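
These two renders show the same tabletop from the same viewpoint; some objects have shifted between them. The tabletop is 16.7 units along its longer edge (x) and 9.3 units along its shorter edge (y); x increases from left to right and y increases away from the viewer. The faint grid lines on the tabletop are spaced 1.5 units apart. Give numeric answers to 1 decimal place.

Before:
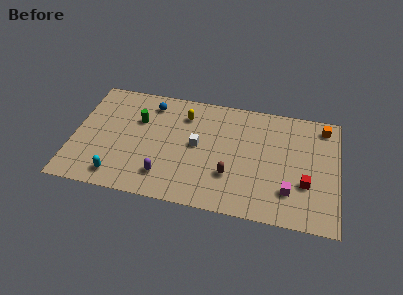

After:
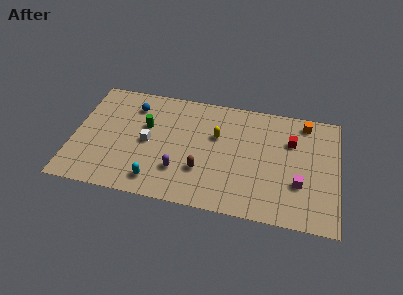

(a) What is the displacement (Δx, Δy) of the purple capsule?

(0.9, 0.6)

The purple capsule started near (5.9, 2.0) and ended near (6.8, 2.6).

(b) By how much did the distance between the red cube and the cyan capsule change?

-2.2

The distance was about 11.8 in the first image and 9.6 in the second, so they moved 2.2 units closer together.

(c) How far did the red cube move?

3.4

The red cube was near (14.7, 3.2) before and (13.7, 6.4) after, so it travelled √(1.0² + 3.2²) ≈ 3.4 units.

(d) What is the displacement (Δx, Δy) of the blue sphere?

(-1.1, -0.4)

From the two frames, the blue sphere sits at roughly (4.7, 7.7) before and (3.6, 7.3) after.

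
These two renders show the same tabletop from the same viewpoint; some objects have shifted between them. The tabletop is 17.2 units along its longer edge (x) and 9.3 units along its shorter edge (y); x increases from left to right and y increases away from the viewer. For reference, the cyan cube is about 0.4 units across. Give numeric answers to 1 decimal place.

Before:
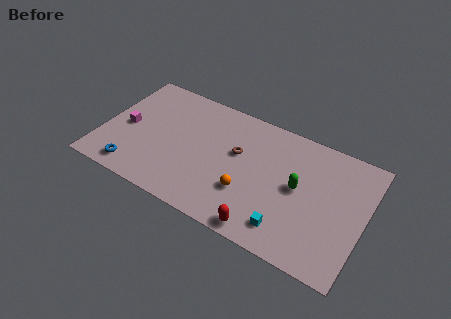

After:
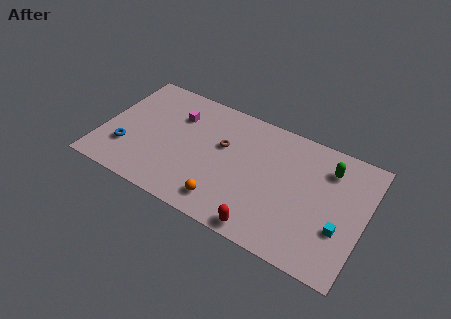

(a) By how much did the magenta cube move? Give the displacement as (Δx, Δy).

(3.1, 2.3)

The magenta cube was at about (1.5, 4.4) and moved to about (4.6, 6.7).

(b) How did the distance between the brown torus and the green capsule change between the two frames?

+2.8

They were about 4.2 units apart before and 7.0 after — 2.8 units further apart.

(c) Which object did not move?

the red capsule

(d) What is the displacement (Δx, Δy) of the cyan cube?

(3.2, 1.5)

From the two frames, the cyan cube sits at roughly (12.6, 1.7) before and (15.8, 3.2) after.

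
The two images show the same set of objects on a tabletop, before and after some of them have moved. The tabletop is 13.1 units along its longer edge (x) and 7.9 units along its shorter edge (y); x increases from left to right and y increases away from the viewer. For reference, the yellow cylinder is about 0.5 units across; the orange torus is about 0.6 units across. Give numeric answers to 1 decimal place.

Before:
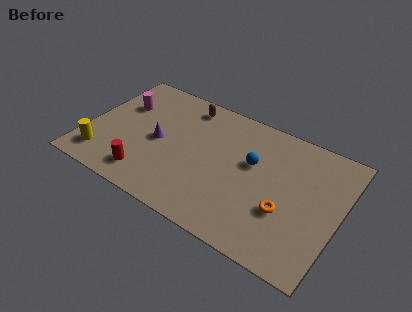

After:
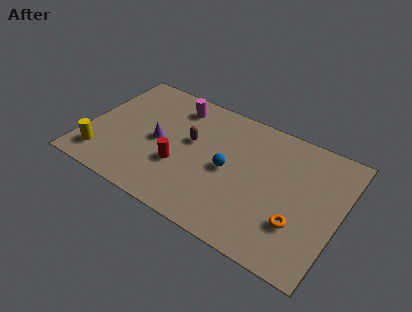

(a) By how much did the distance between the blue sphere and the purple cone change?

-1.2

The distance was about 4.9 in the first image and 3.7 in the second, so they moved 1.2 units closer together.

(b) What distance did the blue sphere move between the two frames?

1.5

The blue sphere moved from about (8.5, 4.8) to (7.4, 3.8), a distance of √(1.1² + 1.0²) ≈ 1.5.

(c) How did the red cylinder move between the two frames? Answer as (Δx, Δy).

(1.5, 1.4)

The red cylinder started near (3.5, 1.4) and ended near (5.0, 2.8).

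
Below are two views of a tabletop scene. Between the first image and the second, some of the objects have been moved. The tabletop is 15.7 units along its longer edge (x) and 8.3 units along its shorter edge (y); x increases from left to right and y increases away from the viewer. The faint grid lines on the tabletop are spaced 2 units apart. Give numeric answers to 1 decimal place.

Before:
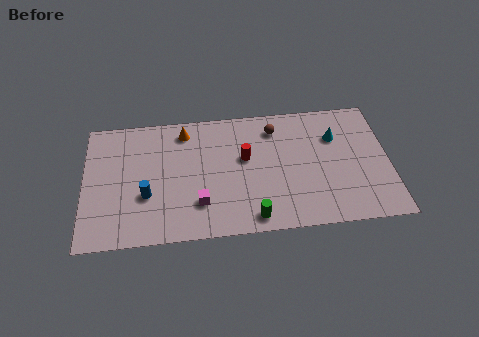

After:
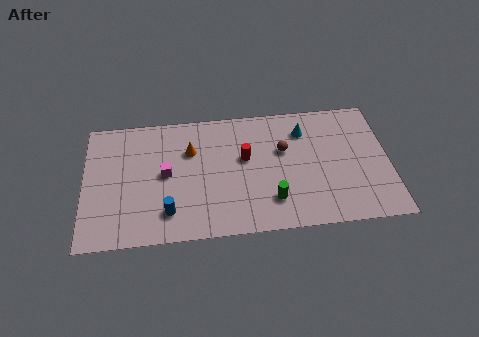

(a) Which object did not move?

the red cylinder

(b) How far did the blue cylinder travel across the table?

1.6

From (3.2, 3.0) to (4.3, 1.8), the blue cylinder covered √(1.1² + 1.2²) ≈ 1.6 units.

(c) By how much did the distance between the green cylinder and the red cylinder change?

-0.7

The distance was about 3.9 in the first image and 3.2 in the second, so they moved 0.7 units closer together.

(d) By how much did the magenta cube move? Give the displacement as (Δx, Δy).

(-1.7, 2.1)

The magenta cube was at about (5.9, 2.2) and moved to about (4.2, 4.3).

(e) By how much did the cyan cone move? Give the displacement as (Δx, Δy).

(-1.6, 0.6)

The cyan cone was at about (13.0, 5.8) and moved to about (11.4, 6.4).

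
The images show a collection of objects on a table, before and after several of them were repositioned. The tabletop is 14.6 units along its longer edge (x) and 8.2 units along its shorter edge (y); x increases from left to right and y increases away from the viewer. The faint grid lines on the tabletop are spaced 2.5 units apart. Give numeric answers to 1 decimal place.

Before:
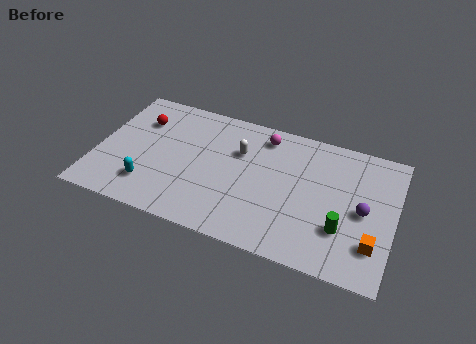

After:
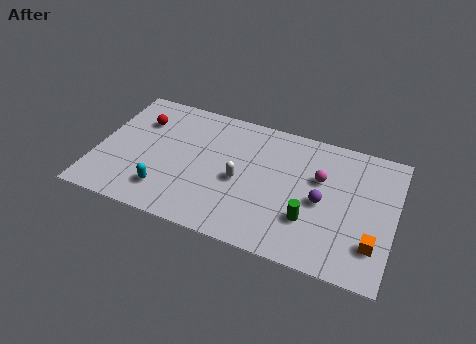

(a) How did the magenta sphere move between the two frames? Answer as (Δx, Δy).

(2.9, -1.7)

The magenta sphere was at about (8.0, 6.9) and moved to about (10.9, 5.2).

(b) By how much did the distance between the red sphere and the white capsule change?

+0.6

They were about 5.0 units apart before and 5.6 after — 0.6 units further apart.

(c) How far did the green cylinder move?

1.6

From (12.2, 2.5) to (10.6, 2.5), the green cylinder covered √(1.6² + 0.0²) ≈ 1.6 units.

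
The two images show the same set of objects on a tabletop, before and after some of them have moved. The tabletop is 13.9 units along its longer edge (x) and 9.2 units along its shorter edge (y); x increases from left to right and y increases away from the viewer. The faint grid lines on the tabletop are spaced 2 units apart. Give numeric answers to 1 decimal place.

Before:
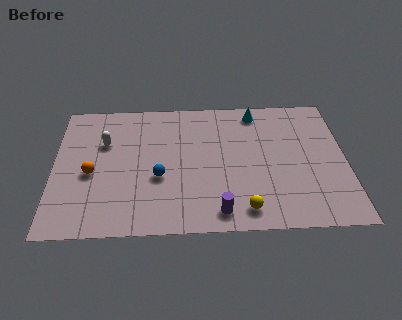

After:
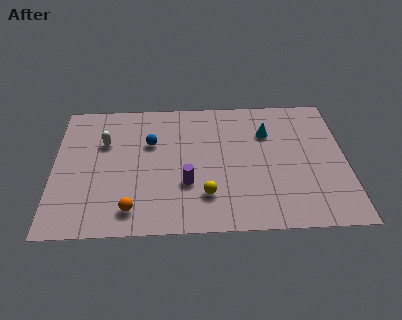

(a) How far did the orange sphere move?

3.1

The orange sphere moved from about (1.8, 4.0) to (3.7, 1.5), a distance of √(1.9² + 2.5²) ≈ 3.1.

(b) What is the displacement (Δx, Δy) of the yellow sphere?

(-1.8, 1.0)

The yellow sphere was at about (9.0, 1.3) and moved to about (7.2, 2.3).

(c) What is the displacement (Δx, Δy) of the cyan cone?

(0.5, -1.5)

From the two frames, the cyan cone sits at roughly (9.7, 8.0) before and (10.2, 6.5) after.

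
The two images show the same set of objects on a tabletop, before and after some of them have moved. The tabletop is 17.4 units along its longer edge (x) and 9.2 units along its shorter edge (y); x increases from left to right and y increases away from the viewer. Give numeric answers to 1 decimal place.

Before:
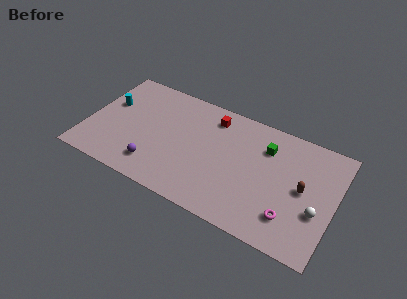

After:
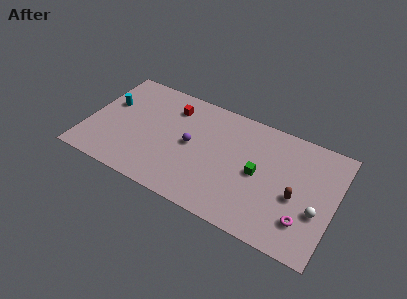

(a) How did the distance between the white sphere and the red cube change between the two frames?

+2.5

They were about 8.9 units apart before and 11.4 after — 2.5 units further apart.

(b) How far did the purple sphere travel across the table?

3.6

The purple sphere was near (5.1, 1.9) before and (7.3, 4.7) after, so it travelled √(2.2² + 2.8²) ≈ 3.6 units.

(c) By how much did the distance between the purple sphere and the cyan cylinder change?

+0.7

They were about 5.4 units apart before and 6.1 after — 0.7 units further apart.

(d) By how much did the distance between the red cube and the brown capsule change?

+2.5

They were about 7.3 units apart before and 9.8 after — 2.5 units further apart.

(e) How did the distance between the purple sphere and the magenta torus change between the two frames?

-1.0

Before: roughly 9.5 units apart; after: 8.5. That's 1.0 units closer together.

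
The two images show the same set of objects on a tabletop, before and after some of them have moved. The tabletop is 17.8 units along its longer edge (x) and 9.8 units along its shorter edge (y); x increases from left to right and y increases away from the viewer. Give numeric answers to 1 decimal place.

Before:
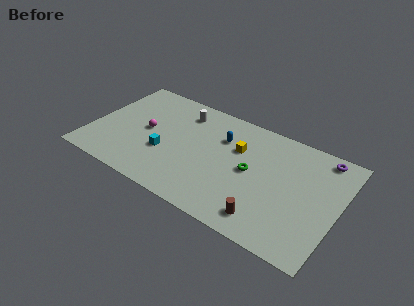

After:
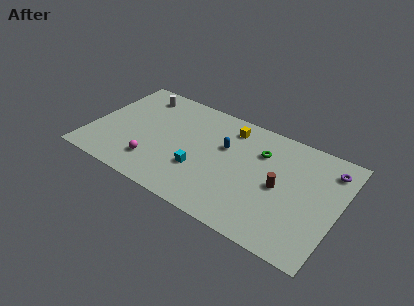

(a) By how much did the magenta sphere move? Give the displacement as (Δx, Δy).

(1.0, -2.7)

From the two frames, the magenta sphere sits at roughly (3.9, 5.0) before and (4.9, 2.3) after.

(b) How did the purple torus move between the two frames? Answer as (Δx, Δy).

(0.6, -0.8)

The purple torus started near (16.2, 8.7) and ended near (16.8, 7.9).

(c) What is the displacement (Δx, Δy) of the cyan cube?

(2.6, -0.3)

The cyan cube started near (5.5, 3.6) and ended near (8.1, 3.3).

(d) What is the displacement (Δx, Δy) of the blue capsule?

(0.3, -0.7)

From the two frames, the blue capsule sits at roughly (9.2, 6.9) before and (9.5, 6.2) after.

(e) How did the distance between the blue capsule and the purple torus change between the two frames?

+0.3

The distance was about 7.2 in the first image and 7.5 in the second, so they moved 0.3 units further apart.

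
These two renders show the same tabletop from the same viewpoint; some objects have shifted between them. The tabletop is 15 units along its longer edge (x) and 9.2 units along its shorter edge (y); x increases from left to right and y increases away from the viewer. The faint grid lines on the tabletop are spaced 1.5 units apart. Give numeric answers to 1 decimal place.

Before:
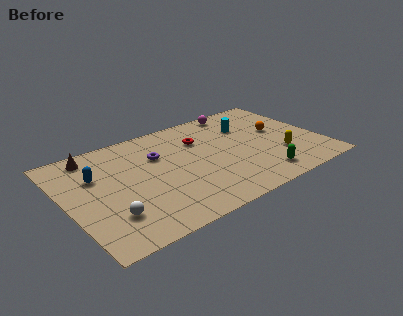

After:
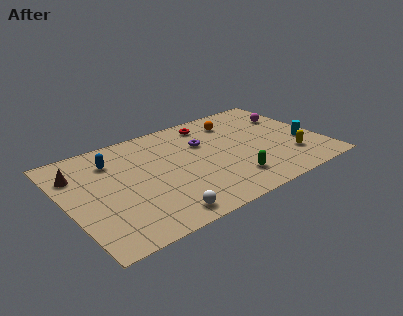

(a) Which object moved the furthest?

the cyan cylinder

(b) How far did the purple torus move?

2.7

The purple torus moved from about (5.6, 6.2) to (8.3, 6.1), a distance of √(2.7² + 0.1²) ≈ 2.7.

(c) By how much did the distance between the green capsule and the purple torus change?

-2.9

They were about 7.1 units apart before and 4.2 after — 2.9 units closer together.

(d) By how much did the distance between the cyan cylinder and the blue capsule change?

+2.3

Before: roughly 9.2 units apart; after: 11.5. That's 2.3 units further apart.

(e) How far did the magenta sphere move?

3.4

The magenta sphere was near (10.9, 8.3) before and (13.7, 6.4) after, so it travelled √(2.8² + 1.9²) ≈ 3.4 units.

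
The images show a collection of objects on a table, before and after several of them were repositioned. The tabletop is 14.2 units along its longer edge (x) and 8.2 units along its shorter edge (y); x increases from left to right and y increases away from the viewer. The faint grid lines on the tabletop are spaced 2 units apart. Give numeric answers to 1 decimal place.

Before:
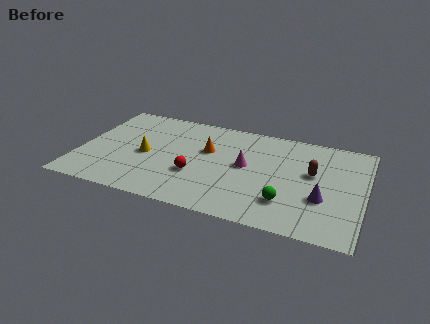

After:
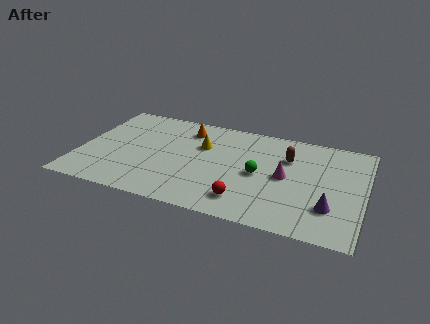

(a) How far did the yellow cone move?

3.1

The yellow cone was near (3.3, 3.8) before and (6.0, 5.4) after, so it travelled √(2.7² + 1.6²) ≈ 3.1 units.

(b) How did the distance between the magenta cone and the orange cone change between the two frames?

+3.7

They were about 2.1 units apart before and 5.8 after — 3.7 units further apart.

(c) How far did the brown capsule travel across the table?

1.6

The brown capsule was near (11.6, 4.8) before and (10.3, 5.7) after, so it travelled √(1.3² + 0.9²) ≈ 1.6 units.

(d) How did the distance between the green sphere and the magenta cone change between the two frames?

-1.9

They were about 3.2 units apart before and 1.3 after — 1.9 units closer together.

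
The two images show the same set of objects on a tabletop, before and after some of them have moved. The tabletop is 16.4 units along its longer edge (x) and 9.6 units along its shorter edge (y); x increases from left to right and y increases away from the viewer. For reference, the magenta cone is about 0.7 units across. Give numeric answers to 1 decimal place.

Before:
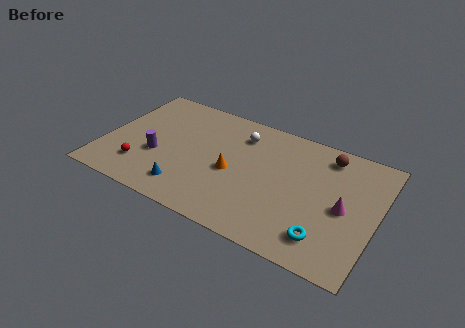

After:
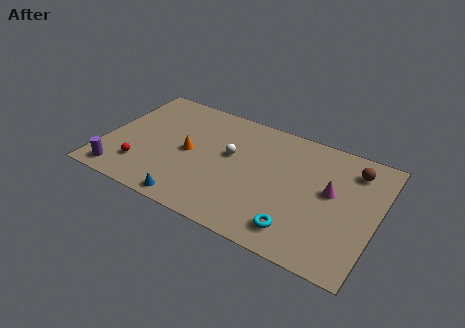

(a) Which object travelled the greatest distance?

the purple cylinder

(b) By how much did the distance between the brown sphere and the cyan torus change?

+0.3

The distance was about 6.2 in the first image and 6.5 in the second, so they moved 0.3 units further apart.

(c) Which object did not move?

the red sphere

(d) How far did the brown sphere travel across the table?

1.6

From (13.1, 8.1) to (14.7, 7.7), the brown sphere covered √(1.6² + 0.4²) ≈ 1.6 units.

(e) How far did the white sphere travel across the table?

1.9

From (7.9, 7.5) to (7.5, 5.6), the white sphere covered √(0.4² + 1.9²) ≈ 1.9 units.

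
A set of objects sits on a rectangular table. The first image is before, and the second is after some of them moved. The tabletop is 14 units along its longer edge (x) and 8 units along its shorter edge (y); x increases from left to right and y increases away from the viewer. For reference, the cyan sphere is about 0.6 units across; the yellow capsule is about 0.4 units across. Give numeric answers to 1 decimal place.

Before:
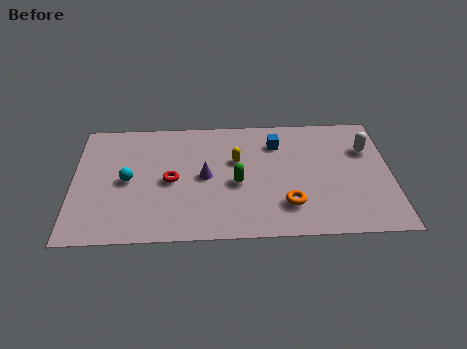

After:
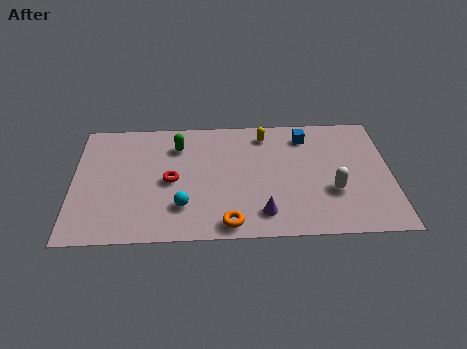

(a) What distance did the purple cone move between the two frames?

3.5

The purple cone moved from about (5.8, 4.0) to (8.3, 1.5), a distance of √(2.5² + 2.5²) ≈ 3.5.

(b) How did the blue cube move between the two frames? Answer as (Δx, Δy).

(1.3, 0.4)

The blue cube started near (9.0, 6.1) and ended near (10.3, 6.5).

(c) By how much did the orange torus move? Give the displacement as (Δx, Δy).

(-2.6, -1.1)

The orange torus was at about (9.4, 2.0) and moved to about (6.8, 0.9).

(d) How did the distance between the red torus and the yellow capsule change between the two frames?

+2.0

The distance was about 3.1 in the first image and 5.1 in the second, so they moved 2.0 units further apart.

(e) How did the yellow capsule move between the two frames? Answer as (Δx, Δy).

(1.3, 1.7)

From the two frames, the yellow capsule sits at roughly (7.2, 5.0) before and (8.5, 6.7) after.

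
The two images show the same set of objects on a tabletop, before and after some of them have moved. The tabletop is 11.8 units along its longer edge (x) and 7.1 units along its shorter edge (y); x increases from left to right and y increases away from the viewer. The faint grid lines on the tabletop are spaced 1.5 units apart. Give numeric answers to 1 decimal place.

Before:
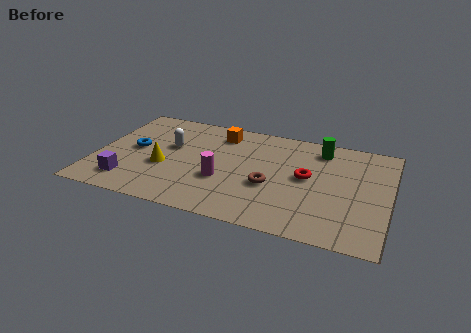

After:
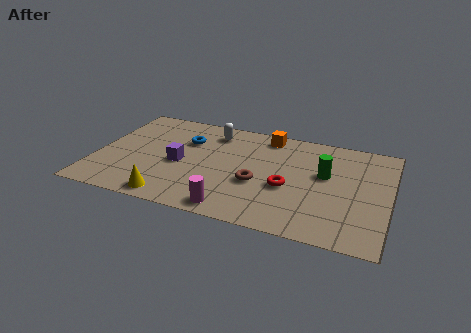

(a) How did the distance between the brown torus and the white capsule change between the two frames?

-0.8

Before: roughly 4.5 units apart; after: 3.7. That's 0.8 units closer together.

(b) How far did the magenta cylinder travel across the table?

1.9

From (5.2, 2.6) to (5.8, 0.8), the magenta cylinder covered √(0.6² + 1.8²) ≈ 1.9 units.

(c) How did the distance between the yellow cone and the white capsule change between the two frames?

+3.6

Before: roughly 1.5 units apart; after: 5.1. That's 3.6 units further apart.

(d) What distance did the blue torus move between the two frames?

2.3

The blue torus was near (1.5, 3.7) before and (3.5, 4.9) after, so it travelled √(2.0² + 1.2²) ≈ 2.3 units.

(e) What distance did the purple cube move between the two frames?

2.6

The purple cube was near (1.5, 1.4) before and (3.4, 3.2) after, so it travelled √(1.9² + 1.8²) ≈ 2.6 units.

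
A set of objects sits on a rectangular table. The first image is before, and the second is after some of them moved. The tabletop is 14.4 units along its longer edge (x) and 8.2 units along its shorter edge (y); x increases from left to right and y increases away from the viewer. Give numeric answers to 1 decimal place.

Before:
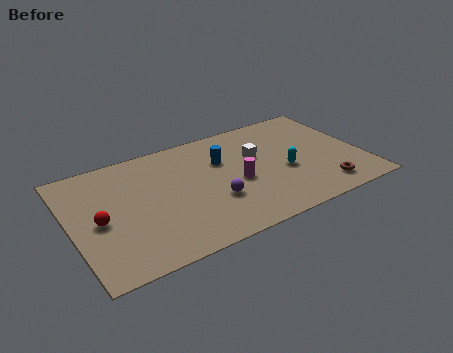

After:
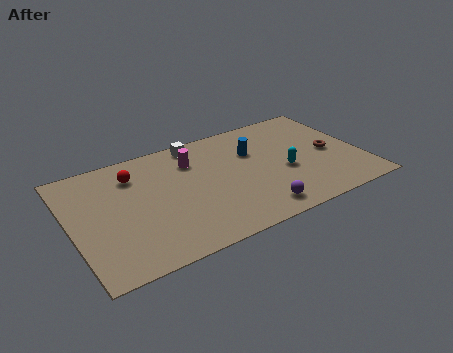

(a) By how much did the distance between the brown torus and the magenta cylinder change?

+2.5

Before: roughly 4.6 units apart; after: 7.1. That's 2.5 units further apart.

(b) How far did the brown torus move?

2.6

The brown torus was near (12.1, 1.4) before and (12.9, 3.9) after, so it travelled √(0.8² + 2.5²) ≈ 2.6 units.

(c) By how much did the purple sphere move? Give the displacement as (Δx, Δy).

(1.9, -1.6)

The purple sphere was at about (6.8, 2.8) and moved to about (8.7, 1.2).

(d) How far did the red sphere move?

3.2

The red sphere moved from about (1.3, 3.8) to (3.3, 6.3), a distance of √(2.0² + 2.5²) ≈ 3.2.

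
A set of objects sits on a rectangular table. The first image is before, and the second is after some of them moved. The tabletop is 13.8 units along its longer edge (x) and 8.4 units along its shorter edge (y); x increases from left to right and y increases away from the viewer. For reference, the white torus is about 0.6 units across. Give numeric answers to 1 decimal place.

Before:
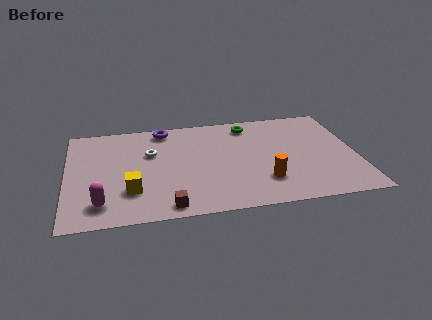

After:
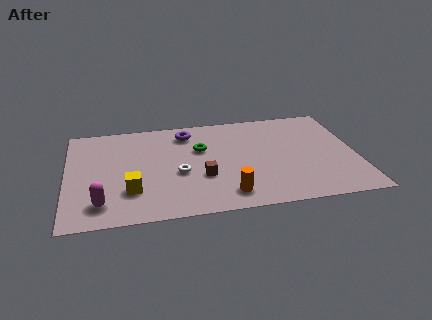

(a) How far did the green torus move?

2.9

The green torus was near (8.8, 7.1) before and (6.4, 5.4) after, so it travelled √(2.4² + 1.7²) ≈ 2.9 units.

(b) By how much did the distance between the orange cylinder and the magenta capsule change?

-1.8

The distance was about 7.7 in the first image and 5.9 in the second, so they moved 1.8 units closer together.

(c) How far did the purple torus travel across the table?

1.2

From (4.7, 7.4) to (5.8, 6.9), the purple torus covered √(1.1² + 0.5²) ≈ 1.2 units.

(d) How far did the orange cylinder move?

2.0

The orange cylinder was near (9.3, 2.2) before and (7.5, 1.4) after, so it travelled √(1.8² + 0.8²) ≈ 2.0 units.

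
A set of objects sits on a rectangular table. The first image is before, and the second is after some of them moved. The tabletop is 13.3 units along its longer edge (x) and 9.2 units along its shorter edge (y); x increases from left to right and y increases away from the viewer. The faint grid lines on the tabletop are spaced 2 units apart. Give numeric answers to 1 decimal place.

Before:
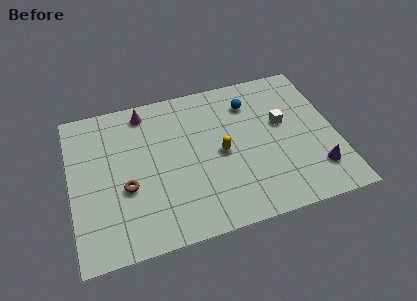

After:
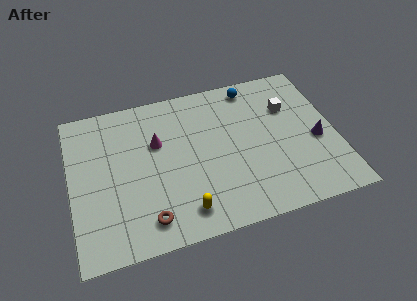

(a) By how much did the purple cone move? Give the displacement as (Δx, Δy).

(0.2, 1.8)

From the two frames, the purple cone sits at roughly (12.1, 2.1) before and (12.3, 3.9) after.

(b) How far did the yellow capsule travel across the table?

3.6

The yellow capsule moved from about (7.5, 4.4) to (5.4, 1.5), a distance of √(2.1² + 2.9²) ≈ 3.6.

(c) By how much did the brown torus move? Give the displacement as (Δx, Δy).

(0.9, -2.1)

From the two frames, the brown torus sits at roughly (2.7, 3.6) before and (3.6, 1.5) after.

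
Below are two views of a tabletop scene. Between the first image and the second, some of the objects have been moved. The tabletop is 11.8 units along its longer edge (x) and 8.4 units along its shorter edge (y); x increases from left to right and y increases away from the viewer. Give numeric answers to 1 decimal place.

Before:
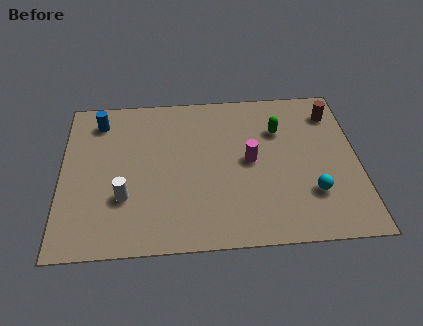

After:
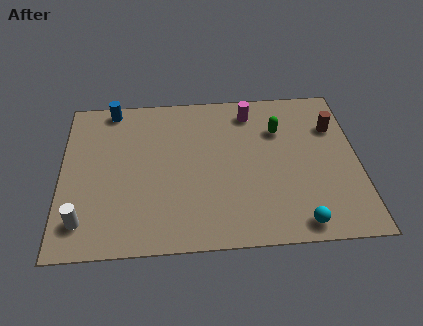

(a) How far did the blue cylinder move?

0.9

From (1.5, 6.9) to (2.0, 7.6), the blue cylinder covered √(0.5² + 0.7²) ≈ 0.9 units.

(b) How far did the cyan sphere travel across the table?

1.6

The cyan sphere was near (9.9, 2.4) before and (9.3, 0.9) after, so it travelled √(0.6² + 1.5²) ≈ 1.6 units.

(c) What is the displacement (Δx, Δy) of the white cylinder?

(-1.6, -1.1)

The white cylinder started near (2.5, 2.7) and ended near (0.9, 1.6).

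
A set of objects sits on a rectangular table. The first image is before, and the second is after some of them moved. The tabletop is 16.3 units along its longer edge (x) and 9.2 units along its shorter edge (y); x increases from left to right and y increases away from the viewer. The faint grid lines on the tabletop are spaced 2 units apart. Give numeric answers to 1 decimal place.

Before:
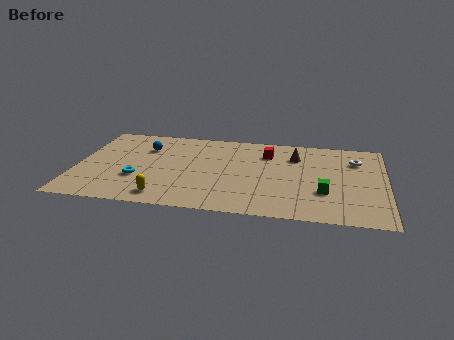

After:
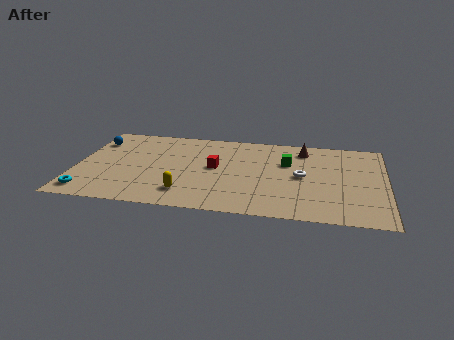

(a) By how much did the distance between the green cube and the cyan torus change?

+1.5

They were about 9.8 units apart before and 11.3 after — 1.5 units further apart.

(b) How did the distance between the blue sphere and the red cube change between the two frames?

+0.3

The distance was about 6.5 in the first image and 6.8 in the second, so they moved 0.3 units further apart.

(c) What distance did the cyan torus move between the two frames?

3.1

The cyan torus moved from about (3.3, 3.1) to (0.8, 1.3), a distance of √(2.5² + 1.8²) ≈ 3.1.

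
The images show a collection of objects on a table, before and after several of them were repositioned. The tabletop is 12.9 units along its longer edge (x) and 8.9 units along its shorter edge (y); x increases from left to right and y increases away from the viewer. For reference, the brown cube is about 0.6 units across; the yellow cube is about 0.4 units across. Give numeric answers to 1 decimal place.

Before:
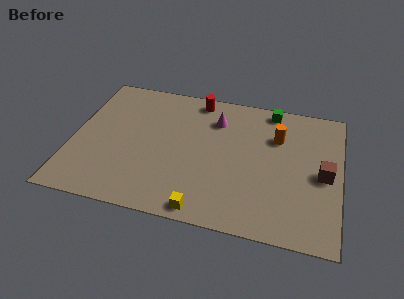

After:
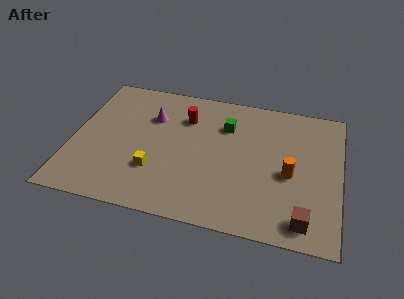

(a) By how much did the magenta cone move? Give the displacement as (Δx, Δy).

(-3.1, -0.5)

The magenta cone started near (6.8, 6.7) and ended near (3.7, 6.2).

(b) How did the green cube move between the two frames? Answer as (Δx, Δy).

(-2.1, -1.6)

From the two frames, the green cube sits at roughly (9.4, 8.0) before and (7.3, 6.4) after.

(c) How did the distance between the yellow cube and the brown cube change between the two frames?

+0.9

They were about 6.5 units apart before and 7.4 after — 0.9 units further apart.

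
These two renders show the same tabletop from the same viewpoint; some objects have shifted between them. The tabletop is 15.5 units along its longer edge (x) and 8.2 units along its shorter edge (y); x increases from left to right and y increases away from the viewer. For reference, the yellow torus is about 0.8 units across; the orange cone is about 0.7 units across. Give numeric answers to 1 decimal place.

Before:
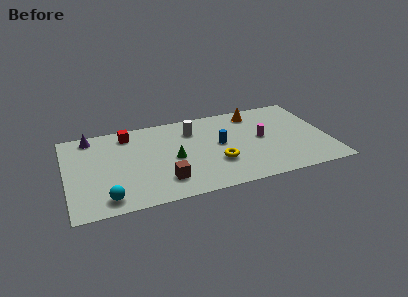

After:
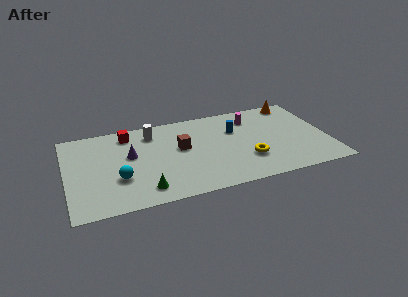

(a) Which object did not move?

the red cube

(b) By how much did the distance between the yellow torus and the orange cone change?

+0.9

The distance was about 4.9 in the first image and 5.8 in the second, so they moved 0.9 units further apart.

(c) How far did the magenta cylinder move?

2.1

From (11.6, 4.3) to (11.2, 6.4), the magenta cylinder covered √(0.4² + 2.1²) ≈ 2.1 units.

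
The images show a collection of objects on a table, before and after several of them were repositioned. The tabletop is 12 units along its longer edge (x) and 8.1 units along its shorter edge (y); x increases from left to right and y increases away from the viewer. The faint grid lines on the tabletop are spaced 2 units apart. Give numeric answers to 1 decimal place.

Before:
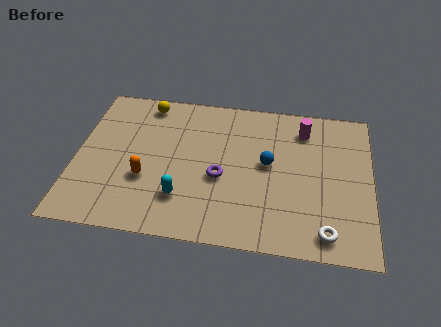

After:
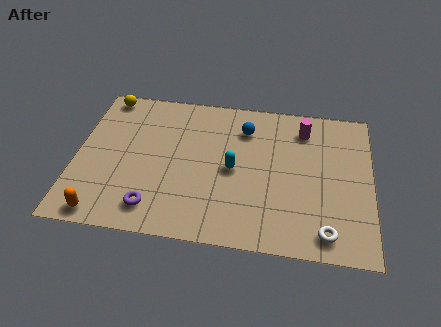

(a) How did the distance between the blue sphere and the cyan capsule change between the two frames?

-1.8

The distance was about 4.1 in the first image and 2.3 in the second, so they moved 1.8 units closer together.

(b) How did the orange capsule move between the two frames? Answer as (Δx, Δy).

(-1.6, -2.1)

From the two frames, the orange capsule sits at roughly (2.9, 2.9) before and (1.3, 0.8) after.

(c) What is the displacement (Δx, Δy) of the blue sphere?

(-1.0, 1.8)

From the two frames, the blue sphere sits at roughly (7.8, 4.4) before and (6.8, 6.2) after.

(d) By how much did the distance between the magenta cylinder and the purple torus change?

+3.3

They were about 4.5 units apart before and 7.8 after — 3.3 units further apart.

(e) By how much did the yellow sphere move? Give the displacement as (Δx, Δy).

(-1.7, 0.2)

The yellow sphere started near (2.7, 7.1) and ended near (1.0, 7.3).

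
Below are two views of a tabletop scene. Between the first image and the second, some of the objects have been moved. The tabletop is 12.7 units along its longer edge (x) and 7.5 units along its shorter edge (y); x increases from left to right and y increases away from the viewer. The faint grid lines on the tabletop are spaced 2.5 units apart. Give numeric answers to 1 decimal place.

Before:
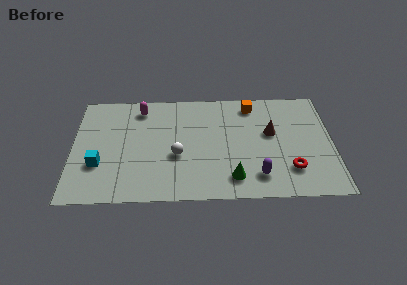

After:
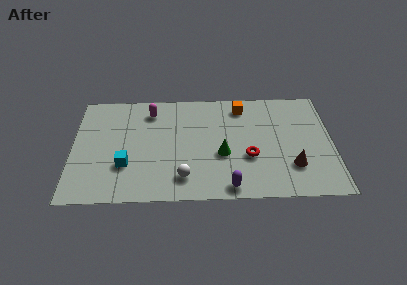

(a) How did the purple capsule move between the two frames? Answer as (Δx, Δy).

(-1.4, -0.7)

The purple capsule was at about (9.0, 1.5) and moved to about (7.6, 0.8).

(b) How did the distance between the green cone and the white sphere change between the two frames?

-0.7

Before: roughly 3.1 units apart; after: 2.4. That's 0.7 units closer together.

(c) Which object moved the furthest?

the brown cone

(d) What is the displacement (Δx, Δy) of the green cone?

(-0.5, 1.6)

From the two frames, the green cone sits at roughly (7.8, 1.4) before and (7.3, 3.0) after.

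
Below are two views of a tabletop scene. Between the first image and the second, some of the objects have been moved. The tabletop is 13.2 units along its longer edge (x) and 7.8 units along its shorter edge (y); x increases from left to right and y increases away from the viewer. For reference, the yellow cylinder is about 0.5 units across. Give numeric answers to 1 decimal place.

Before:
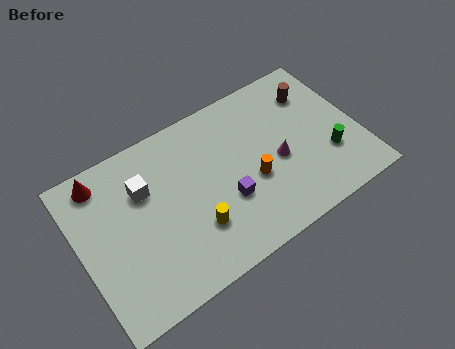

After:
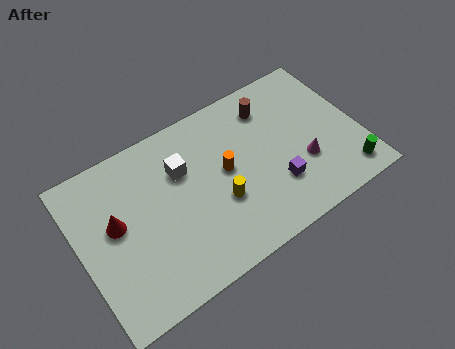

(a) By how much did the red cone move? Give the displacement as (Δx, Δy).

(0.3, -2.3)

The red cone started near (1.4, 6.7) and ended near (1.7, 4.4).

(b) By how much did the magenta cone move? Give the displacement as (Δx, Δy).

(1.1, -0.7)

The magenta cone was at about (9.3, 3.4) and moved to about (10.4, 2.7).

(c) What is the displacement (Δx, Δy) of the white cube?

(1.8, 0.0)

From the two frames, the white cube sits at roughly (3.2, 5.3) before and (5.0, 5.3) after.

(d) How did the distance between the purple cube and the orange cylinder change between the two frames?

+1.5

They were about 1.3 units apart before and 2.8 after — 1.5 units further apart.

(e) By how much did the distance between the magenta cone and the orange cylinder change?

+2.5

Before: roughly 1.3 units apart; after: 3.8. That's 2.5 units further apart.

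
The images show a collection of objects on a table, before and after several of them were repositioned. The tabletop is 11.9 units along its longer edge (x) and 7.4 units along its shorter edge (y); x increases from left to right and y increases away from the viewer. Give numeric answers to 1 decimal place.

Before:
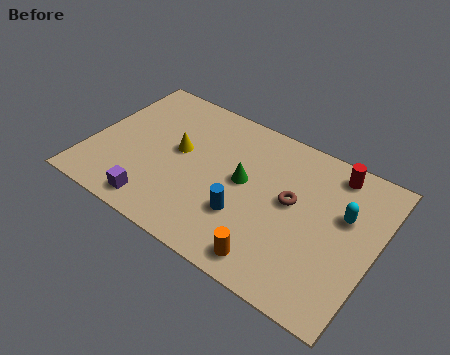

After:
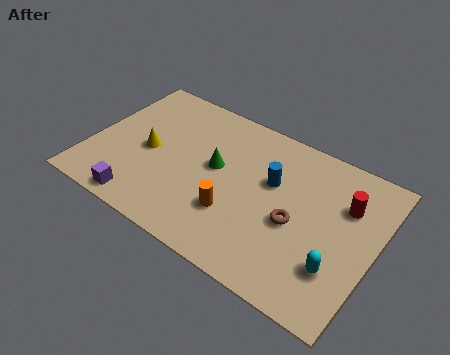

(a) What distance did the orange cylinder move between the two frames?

2.2

The orange cylinder was near (8.1, 1.0) before and (6.3, 2.3) after, so it travelled √(1.8² + 1.3²) ≈ 2.2 units.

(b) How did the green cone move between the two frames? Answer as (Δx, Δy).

(-1.2, 0.1)

The green cone started near (6.4, 4.0) and ended near (5.2, 4.1).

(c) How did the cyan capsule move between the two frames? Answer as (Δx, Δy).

(0.1, -2.5)

From the two frames, the cyan capsule sits at roughly (10.5, 4.6) before and (10.6, 2.1) after.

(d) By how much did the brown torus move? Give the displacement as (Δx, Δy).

(0.3, -0.9)

The brown torus was at about (8.4, 4.1) and moved to about (8.7, 3.2).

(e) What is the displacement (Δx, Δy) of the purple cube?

(-0.6, -0.2)

The purple cube started near (3.2, 1.0) and ended near (2.6, 0.8).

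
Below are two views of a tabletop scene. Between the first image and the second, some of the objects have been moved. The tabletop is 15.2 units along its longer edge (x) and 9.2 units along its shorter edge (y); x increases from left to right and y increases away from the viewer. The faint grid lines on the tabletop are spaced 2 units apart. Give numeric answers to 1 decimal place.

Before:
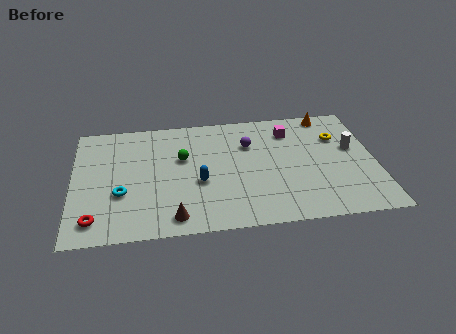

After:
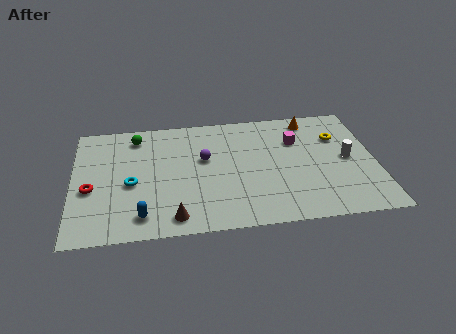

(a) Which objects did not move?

the yellow torus and the brown cone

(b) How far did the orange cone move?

0.9

From (13.0, 8.3) to (12.1, 8.0), the orange cone covered √(0.9² + 0.3²) ≈ 0.9 units.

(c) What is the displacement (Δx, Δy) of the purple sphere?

(-2.3, -0.9)

The purple sphere was at about (8.9, 6.4) and moved to about (6.6, 5.5).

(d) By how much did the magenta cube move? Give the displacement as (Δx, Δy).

(0.3, -0.8)

The magenta cube started near (11.0, 7.2) and ended near (11.3, 6.4).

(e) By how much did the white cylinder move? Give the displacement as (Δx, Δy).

(-0.3, -0.8)

The white cylinder started near (14.1, 5.4) and ended near (13.8, 4.6).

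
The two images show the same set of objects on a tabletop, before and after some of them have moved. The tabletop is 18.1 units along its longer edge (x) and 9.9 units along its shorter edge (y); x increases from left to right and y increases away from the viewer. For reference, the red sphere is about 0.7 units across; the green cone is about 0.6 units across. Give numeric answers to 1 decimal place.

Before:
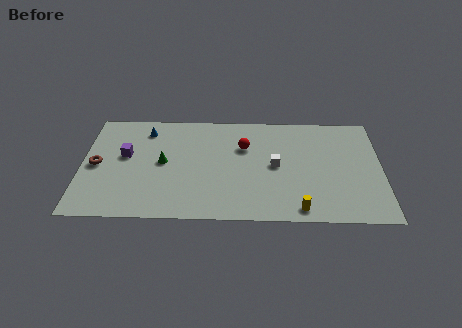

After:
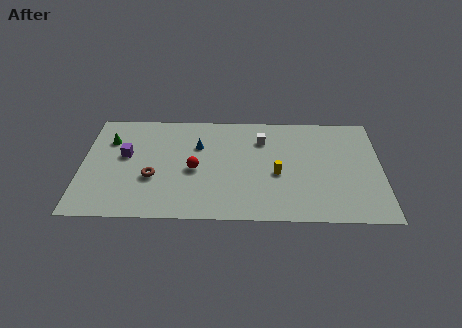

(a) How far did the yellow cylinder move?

3.4

The yellow cylinder moved from about (13.1, 1.1) to (11.8, 4.2), a distance of √(1.3² + 3.1²) ≈ 3.4.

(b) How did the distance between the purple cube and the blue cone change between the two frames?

+1.8

They were about 2.7 units apart before and 4.5 after — 1.8 units further apart.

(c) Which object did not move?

the purple cube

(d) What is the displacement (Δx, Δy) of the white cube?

(-0.8, 2.4)

The white cube was at about (11.7, 5.0) and moved to about (10.9, 7.4).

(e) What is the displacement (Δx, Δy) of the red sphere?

(-3.0, -2.2)

The red sphere was at about (9.8, 6.7) and moved to about (6.8, 4.5).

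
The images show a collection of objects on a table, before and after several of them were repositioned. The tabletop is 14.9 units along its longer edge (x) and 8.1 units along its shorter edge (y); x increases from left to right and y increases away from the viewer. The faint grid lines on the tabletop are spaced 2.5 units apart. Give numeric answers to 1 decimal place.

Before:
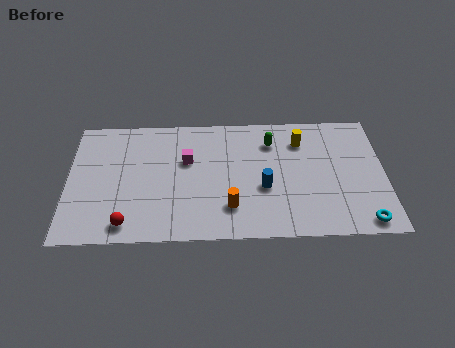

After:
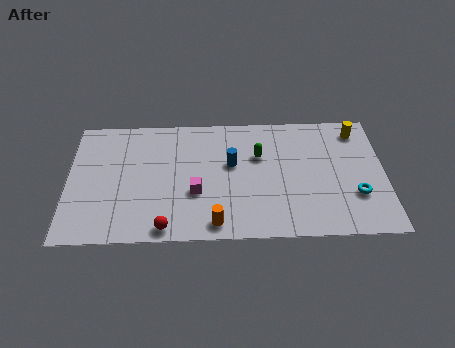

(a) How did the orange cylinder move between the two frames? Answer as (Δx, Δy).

(-0.7, -1.0)

The orange cylinder started near (7.6, 2.0) and ended near (6.9, 1.0).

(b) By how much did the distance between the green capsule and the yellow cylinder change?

+3.5

Before: roughly 1.4 units apart; after: 4.9. That's 3.5 units further apart.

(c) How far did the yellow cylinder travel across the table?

2.8

The yellow cylinder was near (11.0, 6.2) before and (13.7, 6.8) after, so it travelled √(2.7² + 0.6²) ≈ 2.8 units.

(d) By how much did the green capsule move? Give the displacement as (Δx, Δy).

(-0.6, -0.9)

The green capsule started near (9.6, 6.2) and ended near (9.0, 5.3).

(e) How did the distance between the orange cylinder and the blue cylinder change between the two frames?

+1.9

The distance was about 2.0 in the first image and 3.9 in the second, so they moved 1.9 units further apart.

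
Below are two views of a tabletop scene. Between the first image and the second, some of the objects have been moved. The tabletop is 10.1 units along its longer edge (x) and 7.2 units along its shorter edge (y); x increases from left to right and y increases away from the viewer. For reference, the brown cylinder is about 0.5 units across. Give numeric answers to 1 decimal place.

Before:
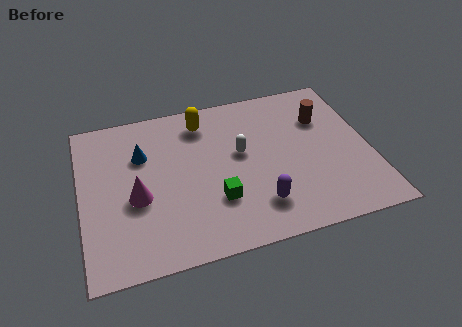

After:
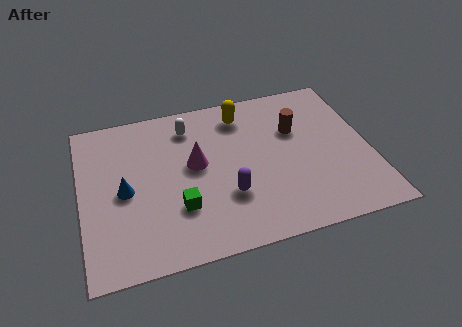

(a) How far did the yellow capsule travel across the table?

1.4

The yellow capsule moved from about (4.4, 5.9) to (5.8, 5.9), a distance of √(1.4² + 0.0²) ≈ 1.4.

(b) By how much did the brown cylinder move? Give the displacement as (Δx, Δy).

(-1.0, -0.3)

From the two frames, the brown cylinder sits at roughly (8.6, 5.0) before and (7.6, 4.7) after.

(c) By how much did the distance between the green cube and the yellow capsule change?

+0.8

They were about 3.7 units apart before and 4.5 after — 0.8 units further apart.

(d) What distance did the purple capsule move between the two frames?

1.2

The purple capsule was near (6.0, 1.6) before and (5.0, 2.3) after, so it travelled √(1.0² + 0.7²) ≈ 1.2 units.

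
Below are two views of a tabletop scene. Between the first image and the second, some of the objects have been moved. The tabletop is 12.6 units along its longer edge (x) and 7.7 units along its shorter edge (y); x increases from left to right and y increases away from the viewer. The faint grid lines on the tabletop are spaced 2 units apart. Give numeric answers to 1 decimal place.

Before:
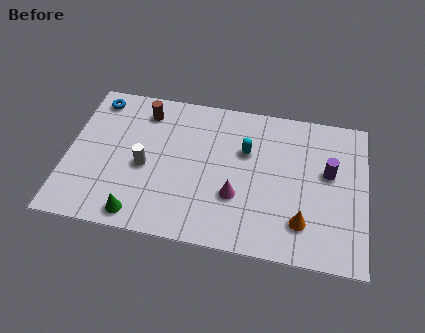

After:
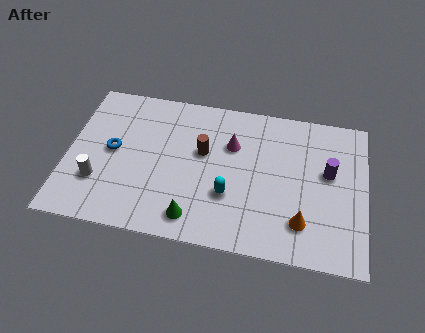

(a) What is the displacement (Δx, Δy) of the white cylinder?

(-1.9, -1.1)

The white cylinder started near (3.3, 3.4) and ended near (1.4, 2.3).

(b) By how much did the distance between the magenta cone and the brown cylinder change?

-4.2

Before: roughly 5.5 units apart; after: 1.3. That's 4.2 units closer together.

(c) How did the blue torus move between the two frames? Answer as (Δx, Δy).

(0.9, -2.6)

From the two frames, the blue torus sits at roughly (1.0, 6.6) before and (1.9, 4.0) after.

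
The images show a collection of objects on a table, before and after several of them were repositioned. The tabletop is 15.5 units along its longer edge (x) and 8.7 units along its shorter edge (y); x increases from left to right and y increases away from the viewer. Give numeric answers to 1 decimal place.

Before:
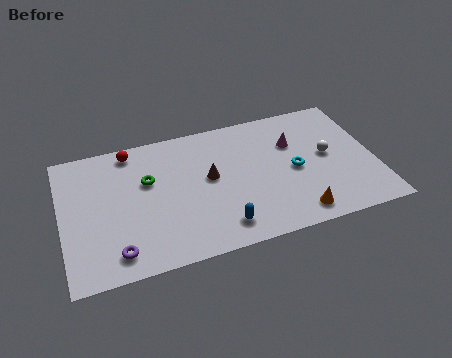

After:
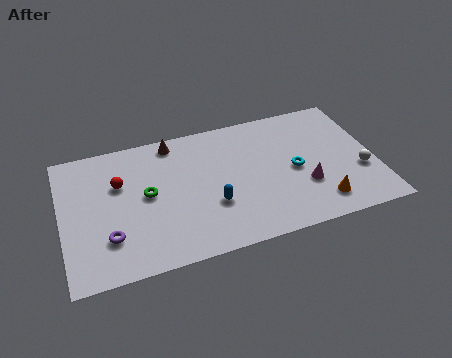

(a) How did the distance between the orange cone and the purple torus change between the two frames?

+1.5

They were about 8.8 units apart before and 10.3 after — 1.5 units further apart.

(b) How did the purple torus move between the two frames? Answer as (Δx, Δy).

(-0.3, 1.0)

From the two frames, the purple torus sits at roughly (2.5, 1.4) before and (2.2, 2.4) after.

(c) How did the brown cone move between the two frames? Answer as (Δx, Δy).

(-1.6, 2.9)

From the two frames, the brown cone sits at roughly (7.3, 4.8) before and (5.7, 7.7) after.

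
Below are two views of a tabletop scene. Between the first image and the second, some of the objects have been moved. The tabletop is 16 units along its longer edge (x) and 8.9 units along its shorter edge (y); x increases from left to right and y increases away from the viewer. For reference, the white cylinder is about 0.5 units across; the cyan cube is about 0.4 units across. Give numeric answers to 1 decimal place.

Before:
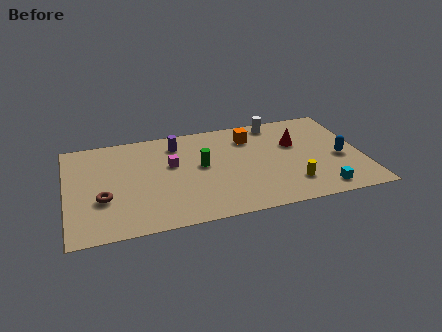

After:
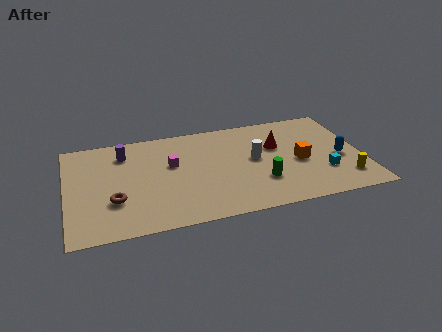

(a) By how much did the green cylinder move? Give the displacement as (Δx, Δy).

(3.1, -2.2)

The green cylinder was at about (7.3, 4.9) and moved to about (10.4, 2.7).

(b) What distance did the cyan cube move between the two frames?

1.5

The cyan cube was near (13.5, 1.2) before and (13.8, 2.7) after, so it travelled √(0.3² + 1.5²) ≈ 1.5 units.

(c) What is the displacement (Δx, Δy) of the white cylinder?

(-1.4, -3.1)

From the two frames, the white cylinder sits at roughly (11.6, 7.9) before and (10.2, 4.8) after.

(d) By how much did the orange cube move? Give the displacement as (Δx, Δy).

(2.5, -2.9)

The orange cube was at about (10.1, 6.9) and moved to about (12.6, 4.0).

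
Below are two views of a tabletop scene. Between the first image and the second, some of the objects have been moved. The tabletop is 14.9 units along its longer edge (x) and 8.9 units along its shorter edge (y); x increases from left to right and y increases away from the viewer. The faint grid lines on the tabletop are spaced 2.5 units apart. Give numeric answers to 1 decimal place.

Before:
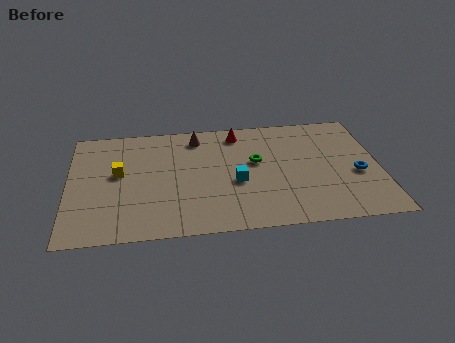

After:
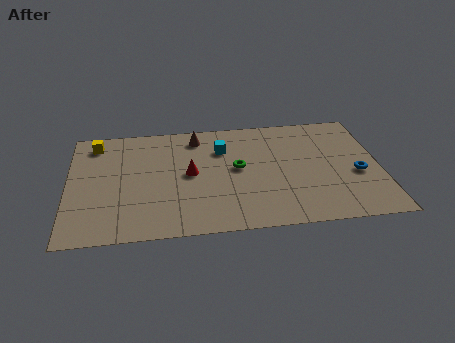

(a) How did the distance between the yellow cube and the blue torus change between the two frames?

+1.6

They were about 11.5 units apart before and 13.1 after — 1.6 units further apart.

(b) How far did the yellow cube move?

2.7

The yellow cube was near (2.4, 5.0) before and (1.3, 7.5) after, so it travelled √(1.1² + 2.5²) ≈ 2.7 units.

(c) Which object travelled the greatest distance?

the red cone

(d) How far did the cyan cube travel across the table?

2.8

From (8.0, 3.7) to (7.4, 6.4), the cyan cube covered √(0.6² + 2.7²) ≈ 2.8 units.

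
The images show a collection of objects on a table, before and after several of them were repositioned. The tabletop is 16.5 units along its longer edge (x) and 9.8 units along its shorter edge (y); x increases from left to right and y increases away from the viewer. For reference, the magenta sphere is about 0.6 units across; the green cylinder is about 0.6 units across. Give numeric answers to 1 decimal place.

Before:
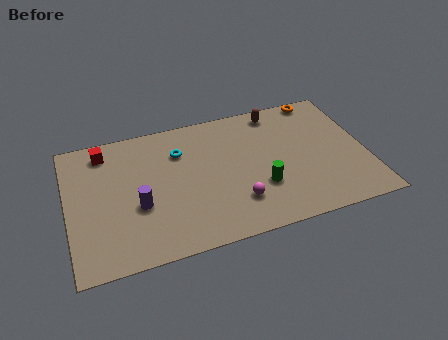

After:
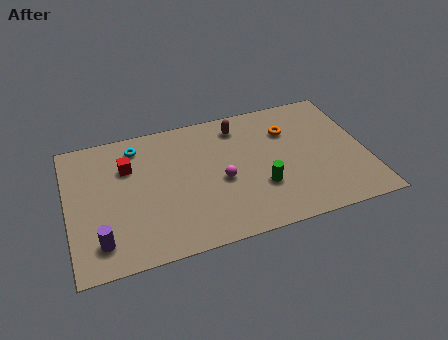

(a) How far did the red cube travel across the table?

1.9

The red cube was near (2.2, 8.3) before and (3.4, 6.8) after, so it travelled √(1.2² + 1.5²) ≈ 1.9 units.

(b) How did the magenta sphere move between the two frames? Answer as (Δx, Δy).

(-0.7, 1.8)

The magenta sphere was at about (9.1, 2.5) and moved to about (8.4, 4.3).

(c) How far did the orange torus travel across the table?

2.8

The orange torus moved from about (14.4, 9.0) to (12.4, 7.0), a distance of √(2.0² + 2.0²) ≈ 2.8.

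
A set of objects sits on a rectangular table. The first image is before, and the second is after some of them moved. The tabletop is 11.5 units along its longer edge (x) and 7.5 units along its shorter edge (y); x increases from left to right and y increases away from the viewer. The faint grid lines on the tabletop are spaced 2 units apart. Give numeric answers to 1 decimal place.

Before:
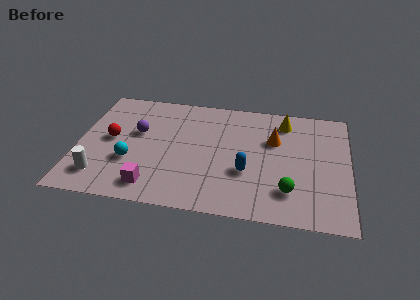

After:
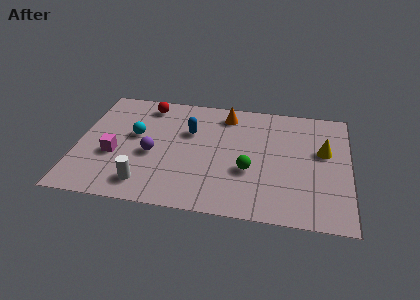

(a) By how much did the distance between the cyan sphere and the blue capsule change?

-2.5

Before: roughly 4.9 units apart; after: 2.4. That's 2.5 units closer together.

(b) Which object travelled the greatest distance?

the blue capsule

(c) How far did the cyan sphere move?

1.7

The cyan sphere moved from about (2.3, 2.6) to (2.4, 4.3), a distance of √(0.1² + 1.7²) ≈ 1.7.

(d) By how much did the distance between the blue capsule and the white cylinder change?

-2.2

Before: roughly 6.2 units apart; after: 4.0. That's 2.2 units closer together.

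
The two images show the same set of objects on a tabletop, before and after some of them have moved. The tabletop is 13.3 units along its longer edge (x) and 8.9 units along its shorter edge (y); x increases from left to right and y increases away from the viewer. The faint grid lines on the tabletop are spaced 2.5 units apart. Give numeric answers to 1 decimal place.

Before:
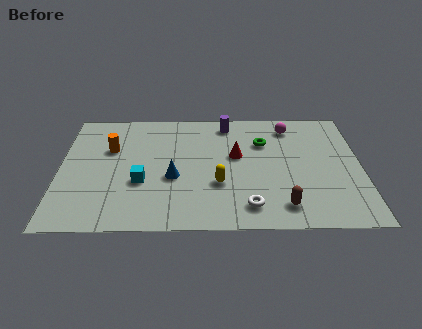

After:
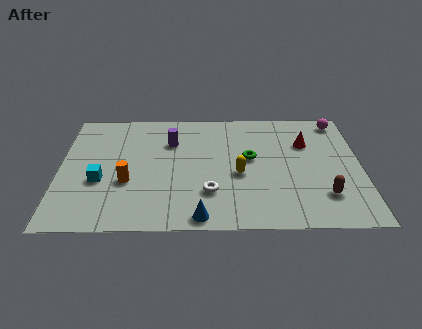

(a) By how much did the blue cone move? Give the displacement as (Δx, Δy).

(1.2, -2.8)

The blue cone started near (5.0, 3.6) and ended near (6.2, 0.8).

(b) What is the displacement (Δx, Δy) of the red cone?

(3.1, 0.9)

From the two frames, the red cone sits at roughly (7.8, 5.2) before and (10.9, 6.1) after.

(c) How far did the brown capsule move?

1.9

The brown capsule was near (9.8, 1.5) before and (11.6, 2.2) after, so it travelled √(1.8² + 0.7²) ≈ 1.9 units.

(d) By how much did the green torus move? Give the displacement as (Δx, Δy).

(-0.6, -1.2)

The green torus started near (9.0, 6.2) and ended near (8.4, 5.0).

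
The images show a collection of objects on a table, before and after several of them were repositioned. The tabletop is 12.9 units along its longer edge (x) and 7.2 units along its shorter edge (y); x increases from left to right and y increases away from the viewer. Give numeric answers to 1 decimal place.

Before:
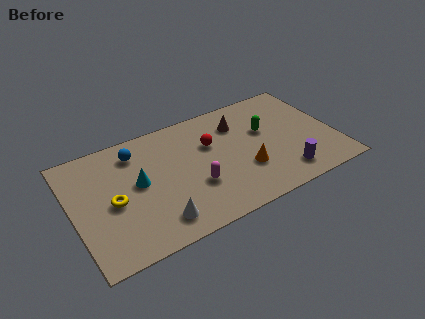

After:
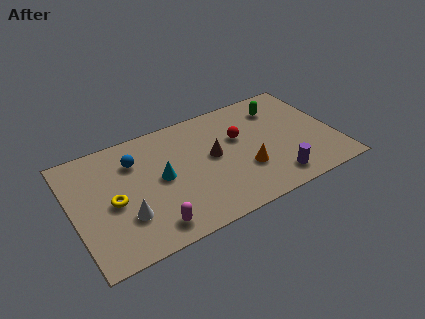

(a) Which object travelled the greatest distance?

the magenta capsule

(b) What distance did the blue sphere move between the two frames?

0.5

The blue sphere was near (3.3, 5.8) before and (3.2, 5.3) after, so it travelled √(0.1² + 0.5²) ≈ 0.5 units.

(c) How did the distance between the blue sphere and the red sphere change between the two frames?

+1.4

The distance was about 3.8 in the first image and 5.2 in the second, so they moved 1.4 units further apart.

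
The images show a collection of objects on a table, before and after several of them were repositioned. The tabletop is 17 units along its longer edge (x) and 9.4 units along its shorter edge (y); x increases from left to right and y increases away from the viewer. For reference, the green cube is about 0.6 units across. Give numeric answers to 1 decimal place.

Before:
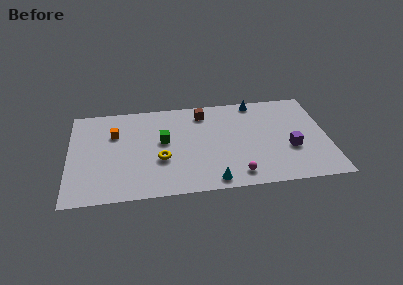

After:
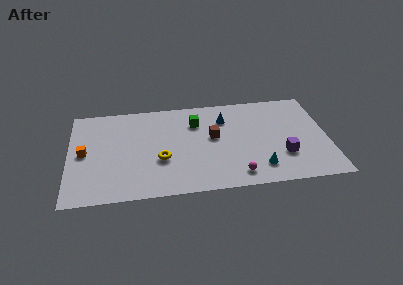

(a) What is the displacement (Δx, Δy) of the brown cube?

(0.6, -2.5)

The brown cube started near (8.9, 7.8) and ended near (9.5, 5.3).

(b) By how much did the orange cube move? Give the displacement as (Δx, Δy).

(-2.0, -1.7)

The orange cube started near (3.0, 6.4) and ended near (1.0, 4.7).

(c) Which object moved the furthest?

the cyan cone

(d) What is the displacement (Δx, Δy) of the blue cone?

(-2.1, -1.5)

From the two frames, the blue cone sits at roughly (12.4, 8.5) before and (10.3, 7.0) after.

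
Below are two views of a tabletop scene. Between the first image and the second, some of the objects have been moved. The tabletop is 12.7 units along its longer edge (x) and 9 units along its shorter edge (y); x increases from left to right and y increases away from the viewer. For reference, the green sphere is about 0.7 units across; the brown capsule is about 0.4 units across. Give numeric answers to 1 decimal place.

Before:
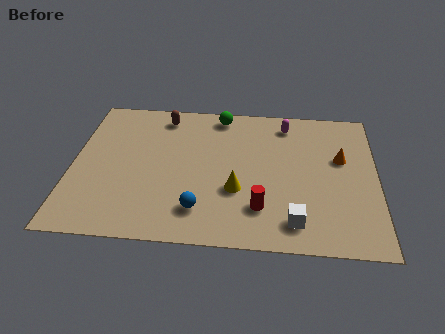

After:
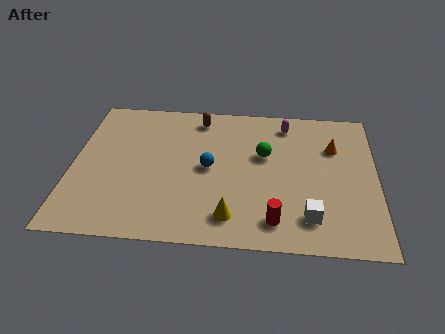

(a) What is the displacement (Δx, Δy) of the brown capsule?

(1.5, 0.0)

The brown capsule started near (3.7, 7.7) and ended near (5.2, 7.7).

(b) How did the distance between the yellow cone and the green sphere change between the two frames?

-0.8

Before: roughly 4.9 units apart; after: 4.1. That's 0.8 units closer together.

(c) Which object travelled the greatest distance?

the green sphere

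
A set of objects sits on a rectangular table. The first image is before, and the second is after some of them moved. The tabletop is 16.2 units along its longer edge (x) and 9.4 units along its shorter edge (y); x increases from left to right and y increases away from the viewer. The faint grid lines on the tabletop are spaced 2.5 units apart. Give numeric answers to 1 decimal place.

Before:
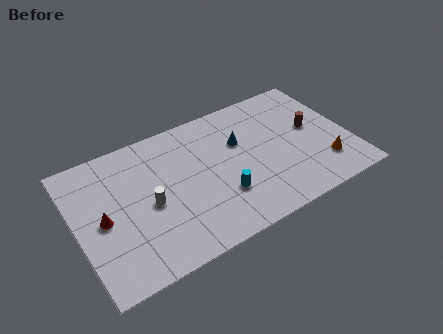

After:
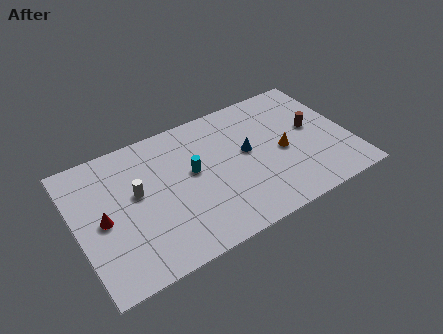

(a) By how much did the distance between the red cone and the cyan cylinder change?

-1.5

They were about 7.0 units apart before and 5.5 after — 1.5 units closer together.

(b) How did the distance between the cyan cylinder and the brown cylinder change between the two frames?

+1.0

They were about 6.3 units apart before and 7.3 after — 1.0 units further apart.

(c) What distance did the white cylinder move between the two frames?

1.3

The white cylinder was near (4.2, 4.3) before and (3.6, 5.4) after, so it travelled √(0.6² + 1.1²) ≈ 1.3 units.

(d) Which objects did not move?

the red cone and the brown cylinder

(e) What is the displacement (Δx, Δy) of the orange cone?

(-2.2, 2.0)

The orange cone started near (14.4, 2.3) and ended near (12.2, 4.3).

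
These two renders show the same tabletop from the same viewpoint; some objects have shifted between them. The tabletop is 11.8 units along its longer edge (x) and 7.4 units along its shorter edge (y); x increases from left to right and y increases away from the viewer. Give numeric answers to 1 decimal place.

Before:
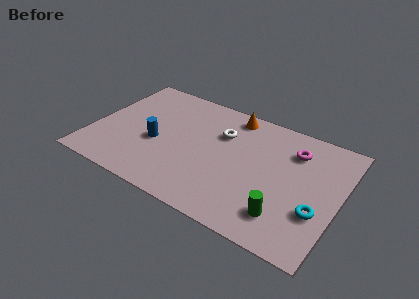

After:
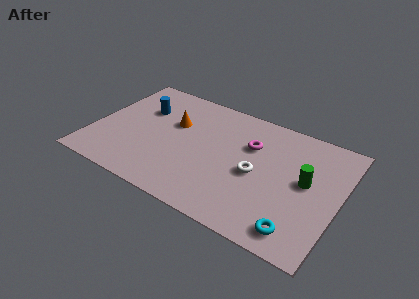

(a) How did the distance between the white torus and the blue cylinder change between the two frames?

+2.5

The distance was about 3.5 in the first image and 6.0 in the second, so they moved 2.5 units further apart.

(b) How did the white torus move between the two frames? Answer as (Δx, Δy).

(1.9, -1.7)

The white torus started near (6.0, 5.1) and ended near (7.9, 3.4).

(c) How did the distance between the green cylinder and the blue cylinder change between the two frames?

+1.6

They were about 6.6 units apart before and 8.2 after — 1.6 units further apart.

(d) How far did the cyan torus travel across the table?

1.6

The cyan torus moved from about (10.9, 2.5) to (10.2, 1.1), a distance of √(0.7² + 1.4²) ≈ 1.6.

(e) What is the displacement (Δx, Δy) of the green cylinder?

(0.7, 2.4)

From the two frames, the green cylinder sits at roughly (9.5, 1.6) before and (10.2, 4.0) after.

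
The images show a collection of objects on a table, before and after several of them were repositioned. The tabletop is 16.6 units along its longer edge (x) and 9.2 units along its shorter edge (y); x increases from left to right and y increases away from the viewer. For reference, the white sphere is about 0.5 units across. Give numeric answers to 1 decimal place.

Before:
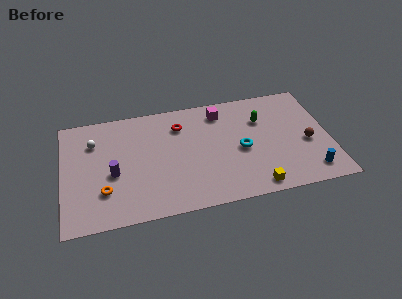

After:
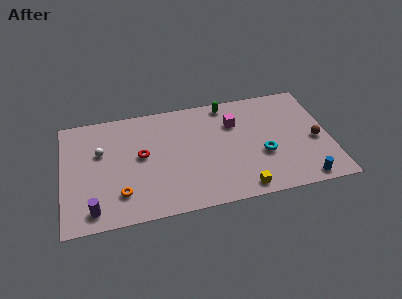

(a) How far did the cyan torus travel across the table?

1.5

The cyan torus moved from about (11.1, 4.2) to (12.4, 3.5), a distance of √(1.3² + 0.7²) ≈ 1.5.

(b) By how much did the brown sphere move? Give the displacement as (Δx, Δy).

(0.5, 0.1)

From the two frames, the brown sphere sits at roughly (15.2, 3.9) before and (15.7, 4.0) after.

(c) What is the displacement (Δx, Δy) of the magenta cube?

(0.8, -1.1)

The magenta cube was at about (10.0, 7.6) and moved to about (10.8, 6.5).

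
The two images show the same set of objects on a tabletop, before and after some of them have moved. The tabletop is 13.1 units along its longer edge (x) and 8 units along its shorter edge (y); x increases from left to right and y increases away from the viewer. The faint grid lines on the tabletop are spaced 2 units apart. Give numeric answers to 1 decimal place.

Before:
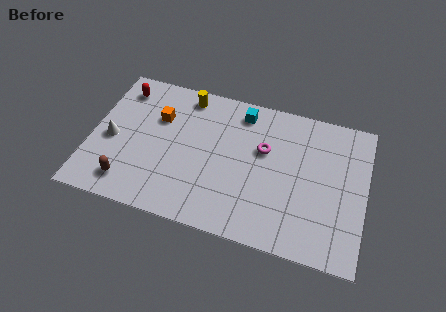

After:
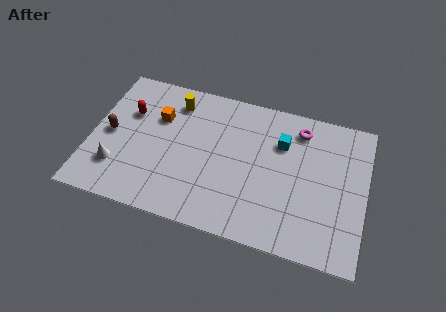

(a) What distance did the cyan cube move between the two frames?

2.3

The cyan cube moved from about (7.0, 6.8) to (9.0, 5.6), a distance of √(2.0² + 1.2²) ≈ 2.3.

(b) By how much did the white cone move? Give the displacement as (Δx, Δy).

(0.4, -1.5)

The white cone started near (1.0, 3.6) and ended near (1.4, 2.1).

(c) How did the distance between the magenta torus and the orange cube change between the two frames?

+1.7

The distance was about 5.1 in the first image and 6.8 in the second, so they moved 1.7 units further apart.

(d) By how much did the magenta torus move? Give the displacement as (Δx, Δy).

(1.6, 1.6)

From the two frames, the magenta torus sits at roughly (8.2, 5.0) before and (9.8, 6.6) after.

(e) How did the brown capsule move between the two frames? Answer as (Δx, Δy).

(-1.1, 2.5)

The brown capsule started near (2.0, 1.4) and ended near (0.9, 3.9).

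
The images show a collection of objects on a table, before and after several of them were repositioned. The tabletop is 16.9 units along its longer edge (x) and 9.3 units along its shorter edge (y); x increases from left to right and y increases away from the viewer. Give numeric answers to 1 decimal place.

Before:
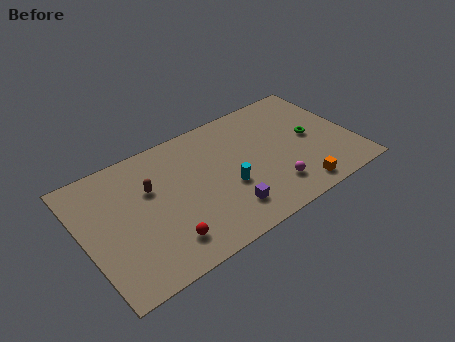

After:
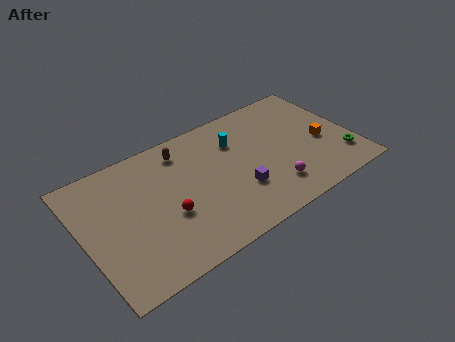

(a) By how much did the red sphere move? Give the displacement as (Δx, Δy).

(0.5, 1.7)

The red sphere was at about (4.5, 1.9) and moved to about (5.0, 3.6).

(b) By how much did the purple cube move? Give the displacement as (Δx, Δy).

(1.0, 1.0)

The purple cube was at about (8.4, 2.0) and moved to about (9.4, 3.0).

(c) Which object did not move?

the magenta sphere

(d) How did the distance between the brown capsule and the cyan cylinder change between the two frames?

-1.7

Before: roughly 5.1 units apart; after: 3.4. That's 1.7 units closer together.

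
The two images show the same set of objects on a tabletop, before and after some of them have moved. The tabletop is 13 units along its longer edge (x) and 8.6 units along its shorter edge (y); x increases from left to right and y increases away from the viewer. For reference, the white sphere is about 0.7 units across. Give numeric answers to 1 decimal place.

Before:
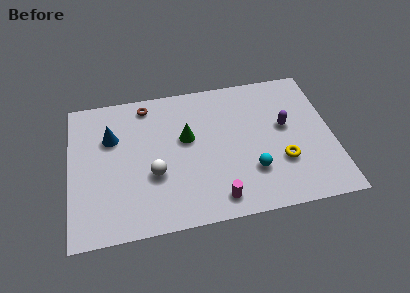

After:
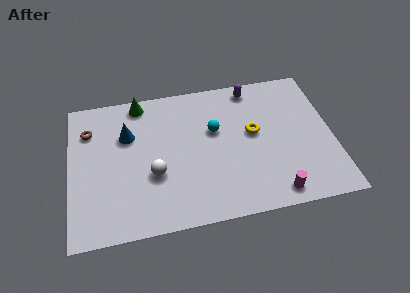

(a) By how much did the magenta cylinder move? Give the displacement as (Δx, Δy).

(2.8, -0.2)

The magenta cylinder was at about (7.1, 1.2) and moved to about (9.9, 1.0).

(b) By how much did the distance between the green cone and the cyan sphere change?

+0.3

Before: roughly 4.0 units apart; after: 4.3. That's 0.3 units further apart.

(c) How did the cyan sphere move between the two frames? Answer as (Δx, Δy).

(-1.7, 2.8)

The cyan sphere was at about (8.9, 2.5) and moved to about (7.2, 5.3).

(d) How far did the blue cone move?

0.8

The blue cone moved from about (2.1, 5.8) to (2.9, 5.8), a distance of √(0.8² + 0.0²) ≈ 0.8.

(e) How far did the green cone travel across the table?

3.4

The green cone moved from about (5.8, 5.1) to (3.6, 7.7), a distance of √(2.2² + 2.6²) ≈ 3.4.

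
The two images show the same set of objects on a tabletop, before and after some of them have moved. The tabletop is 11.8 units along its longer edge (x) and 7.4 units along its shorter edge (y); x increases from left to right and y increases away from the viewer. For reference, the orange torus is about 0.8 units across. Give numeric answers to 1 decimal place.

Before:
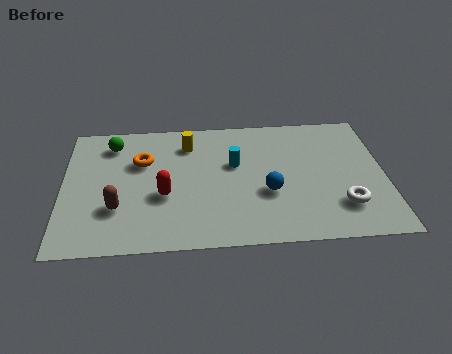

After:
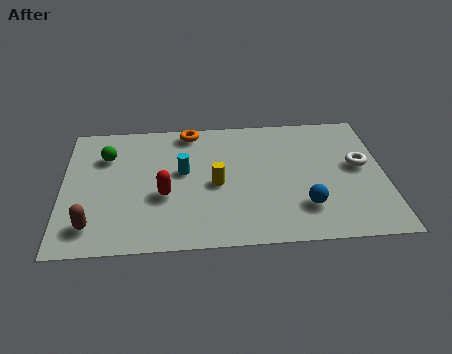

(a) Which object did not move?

the red capsule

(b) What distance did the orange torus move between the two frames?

2.5

The orange torus moved from about (2.9, 4.9) to (4.7, 6.6), a distance of √(1.8² + 1.7²) ≈ 2.5.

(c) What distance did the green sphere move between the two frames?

0.7

The green sphere moved from about (1.8, 6.0) to (1.6, 5.3), a distance of √(0.2² + 0.7²) ≈ 0.7.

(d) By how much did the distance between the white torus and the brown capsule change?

+2.0

They were about 8.2 units apart before and 10.2 after — 2.0 units further apart.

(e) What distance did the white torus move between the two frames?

2.3

The white torus was near (10.2, 1.9) before and (10.9, 4.1) after, so it travelled √(0.7² + 2.2²) ≈ 2.3 units.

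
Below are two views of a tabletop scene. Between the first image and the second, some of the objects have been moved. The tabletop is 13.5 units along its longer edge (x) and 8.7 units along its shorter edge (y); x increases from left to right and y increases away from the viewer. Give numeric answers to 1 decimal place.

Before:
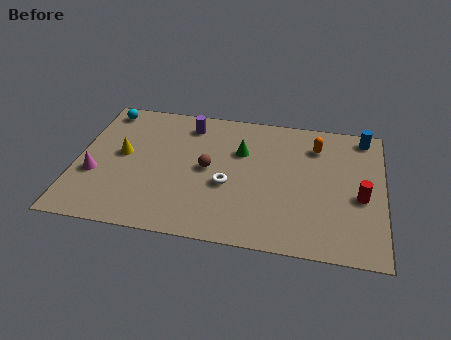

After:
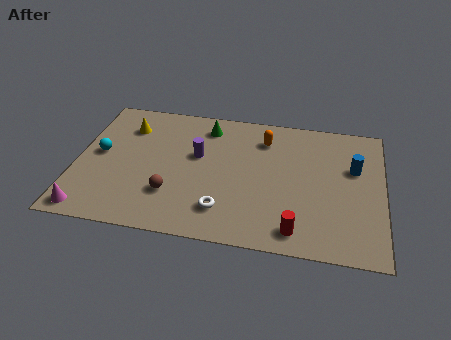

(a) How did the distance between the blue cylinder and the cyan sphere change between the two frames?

-0.4

Before: roughly 11.6 units apart; after: 11.2. That's 0.4 units closer together.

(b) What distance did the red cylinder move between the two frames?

3.7

The red cylinder was near (12.5, 3.7) before and (9.8, 1.2) after, so it travelled √(2.7² + 2.5²) ≈ 3.7 units.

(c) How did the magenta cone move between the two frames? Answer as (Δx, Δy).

(-0.1, -2.3)

The magenta cone was at about (0.9, 3.2) and moved to about (0.8, 0.9).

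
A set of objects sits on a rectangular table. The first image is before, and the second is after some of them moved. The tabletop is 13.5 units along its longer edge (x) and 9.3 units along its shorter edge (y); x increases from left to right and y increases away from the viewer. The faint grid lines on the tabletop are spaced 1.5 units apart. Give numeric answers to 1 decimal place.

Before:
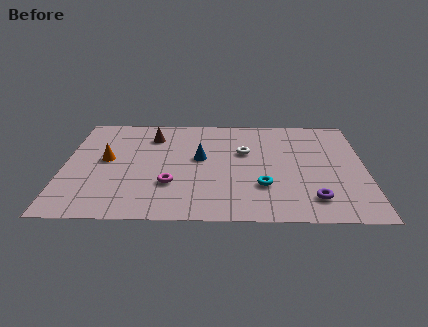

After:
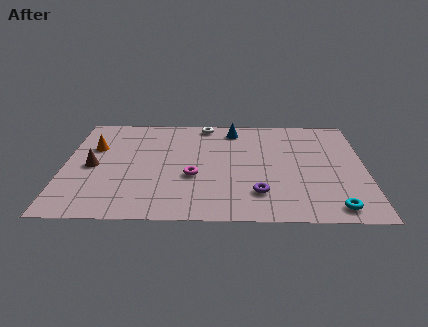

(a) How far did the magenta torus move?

1.2

The magenta torus was near (4.8, 2.9) before and (5.8, 3.6) after, so it travelled √(1.0² + 0.7²) ≈ 1.2 units.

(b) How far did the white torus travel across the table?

3.2

From (8.1, 5.8) to (6.3, 8.4), the white torus covered √(1.8² + 2.6²) ≈ 3.2 units.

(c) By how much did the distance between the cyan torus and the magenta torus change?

+2.6

Before: roughly 4.1 units apart; after: 6.7. That's 2.6 units further apart.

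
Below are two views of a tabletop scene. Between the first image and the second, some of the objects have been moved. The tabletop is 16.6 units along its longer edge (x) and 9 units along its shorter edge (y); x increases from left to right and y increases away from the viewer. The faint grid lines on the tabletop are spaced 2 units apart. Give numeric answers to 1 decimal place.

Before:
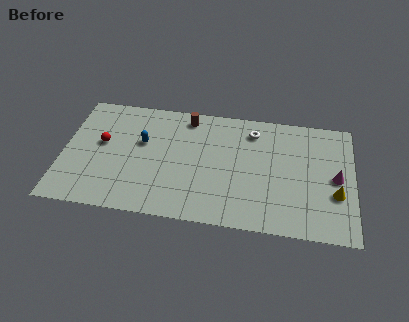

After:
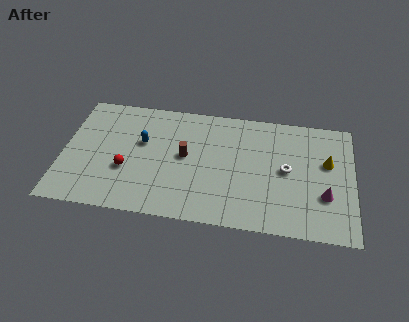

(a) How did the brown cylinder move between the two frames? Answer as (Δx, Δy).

(0.0, -3.0)

The brown cylinder was at about (7.0, 7.8) and moved to about (7.0, 4.8).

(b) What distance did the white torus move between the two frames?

3.4

From (10.8, 7.3) to (12.8, 4.6), the white torus covered √(2.0² + 2.7²) ≈ 3.4 units.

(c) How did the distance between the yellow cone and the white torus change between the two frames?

-3.8

They were about 6.3 units apart before and 2.5 after — 3.8 units closer together.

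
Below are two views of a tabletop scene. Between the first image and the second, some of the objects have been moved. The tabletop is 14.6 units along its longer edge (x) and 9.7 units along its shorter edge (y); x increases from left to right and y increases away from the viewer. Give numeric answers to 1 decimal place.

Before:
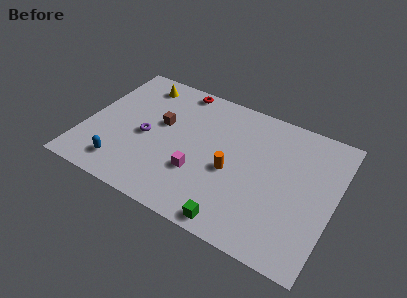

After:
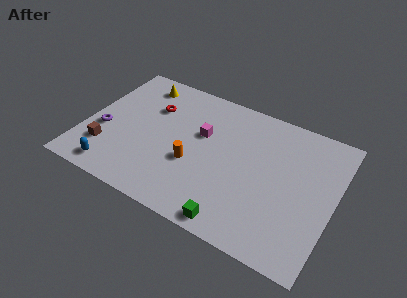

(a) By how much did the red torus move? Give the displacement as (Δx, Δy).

(-1.3, -2.1)

The red torus started near (4.9, 8.8) and ended near (3.6, 6.7).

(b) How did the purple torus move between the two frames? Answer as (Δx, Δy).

(-2.5, -0.6)

The purple torus was at about (3.6, 4.4) and moved to about (1.1, 3.8).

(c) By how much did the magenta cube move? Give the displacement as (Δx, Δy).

(-0.2, 2.8)

The magenta cube started near (6.9, 3.2) and ended near (6.7, 6.0).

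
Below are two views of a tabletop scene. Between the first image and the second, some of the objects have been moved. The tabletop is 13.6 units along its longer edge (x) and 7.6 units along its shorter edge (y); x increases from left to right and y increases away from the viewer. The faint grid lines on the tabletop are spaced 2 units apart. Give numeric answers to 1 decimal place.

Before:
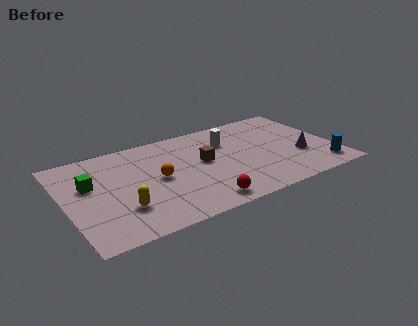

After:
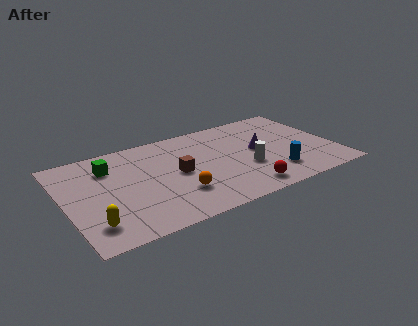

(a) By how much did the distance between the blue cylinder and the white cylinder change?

-4.3

The distance was about 5.9 in the first image and 1.6 in the second, so they moved 4.3 units closer together.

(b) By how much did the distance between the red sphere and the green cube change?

+1.4

Before: roughly 6.3 units apart; after: 7.7. That's 1.4 units further apart.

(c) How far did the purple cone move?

2.4

The purple cone moved from about (11.8, 2.7) to (9.8, 4.0), a distance of √(2.0² + 1.3²) ≈ 2.4.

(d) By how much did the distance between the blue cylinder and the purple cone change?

+0.6

The distance was about 1.7 in the first image and 2.3 in the second, so they moved 0.6 units further apart.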